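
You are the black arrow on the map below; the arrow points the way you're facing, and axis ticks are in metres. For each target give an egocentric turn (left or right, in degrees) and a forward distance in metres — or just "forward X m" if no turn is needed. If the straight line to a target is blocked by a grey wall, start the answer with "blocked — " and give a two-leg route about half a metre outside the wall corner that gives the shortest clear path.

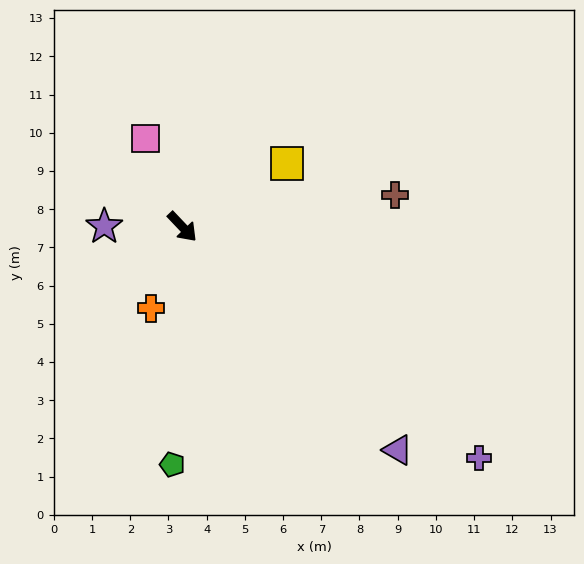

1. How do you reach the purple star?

turn right 134°, forward 2.0 m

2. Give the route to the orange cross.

turn right 65°, forward 2.3 m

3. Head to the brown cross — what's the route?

turn left 55°, forward 5.6 m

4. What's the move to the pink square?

turn left 159°, forward 2.5 m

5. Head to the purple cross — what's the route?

turn left 9°, forward 9.8 m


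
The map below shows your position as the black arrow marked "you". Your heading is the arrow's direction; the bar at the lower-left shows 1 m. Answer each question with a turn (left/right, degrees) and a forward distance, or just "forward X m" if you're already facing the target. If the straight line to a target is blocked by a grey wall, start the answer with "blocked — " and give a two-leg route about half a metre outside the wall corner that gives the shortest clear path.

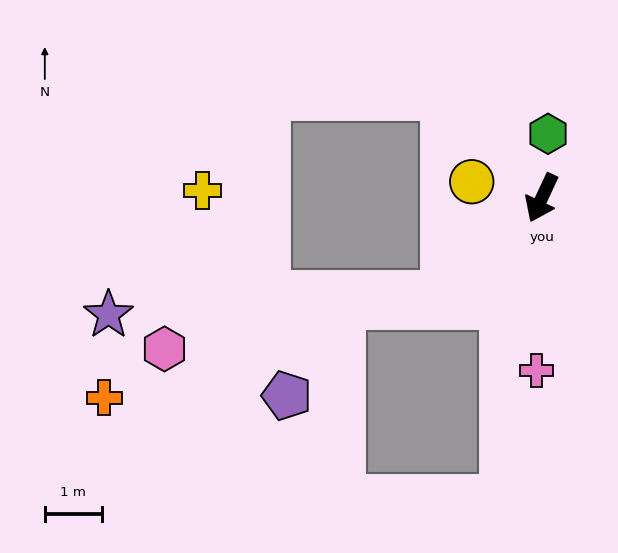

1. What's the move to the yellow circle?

turn right 78°, forward 1.3 m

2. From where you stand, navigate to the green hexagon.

turn right 160°, forward 1.1 m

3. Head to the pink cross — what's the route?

turn left 23°, forward 3.0 m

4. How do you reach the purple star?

blocked — turn right 20°, forward 2.4 m, then turn right 42°, forward 5.9 m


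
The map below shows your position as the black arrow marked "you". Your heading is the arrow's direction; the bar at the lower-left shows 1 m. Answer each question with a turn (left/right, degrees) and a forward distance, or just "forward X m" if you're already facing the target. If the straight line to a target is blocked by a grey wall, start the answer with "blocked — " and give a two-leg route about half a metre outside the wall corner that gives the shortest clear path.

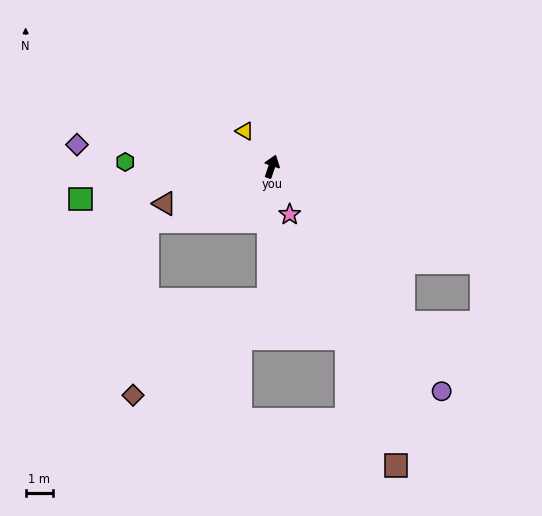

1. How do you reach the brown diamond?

blocked — turn right 162°, forward 4.9 m, then turn right 54°, forward 6.1 m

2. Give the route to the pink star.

turn right 141°, forward 1.9 m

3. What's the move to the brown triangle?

turn left 128°, forward 4.1 m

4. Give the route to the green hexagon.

turn left 107°, forward 5.3 m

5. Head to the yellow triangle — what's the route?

turn left 56°, forward 1.6 m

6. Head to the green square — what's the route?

turn left 119°, forward 7.1 m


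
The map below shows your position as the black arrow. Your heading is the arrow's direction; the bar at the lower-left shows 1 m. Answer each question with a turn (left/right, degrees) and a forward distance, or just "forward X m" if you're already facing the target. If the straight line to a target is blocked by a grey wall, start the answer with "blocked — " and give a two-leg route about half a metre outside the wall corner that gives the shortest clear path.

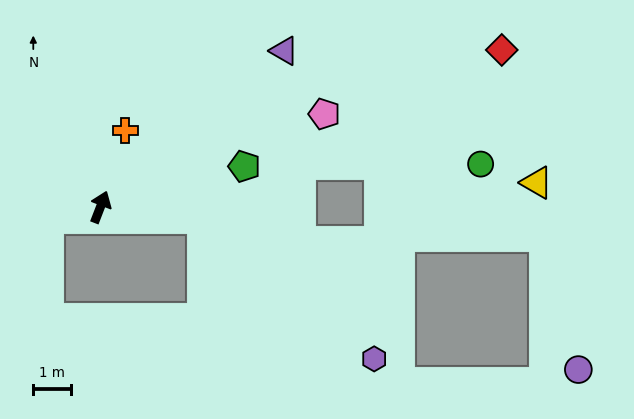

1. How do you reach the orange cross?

turn left 3°, forward 2.1 m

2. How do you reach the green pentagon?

turn right 53°, forward 4.0 m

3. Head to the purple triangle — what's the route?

turn right 28°, forward 6.4 m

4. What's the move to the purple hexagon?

blocked — turn right 75°, forward 2.7 m, then turn right 33°, forward 5.9 m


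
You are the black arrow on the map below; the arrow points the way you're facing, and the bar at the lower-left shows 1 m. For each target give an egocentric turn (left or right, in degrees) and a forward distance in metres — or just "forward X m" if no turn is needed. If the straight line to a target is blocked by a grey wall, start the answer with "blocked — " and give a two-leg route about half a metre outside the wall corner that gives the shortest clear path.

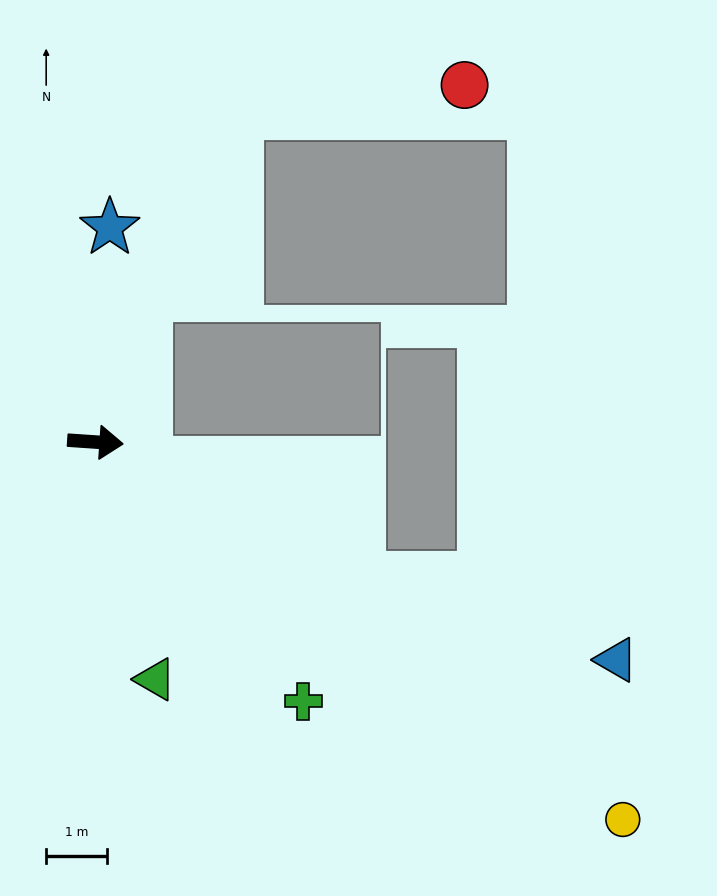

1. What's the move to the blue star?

turn left 90°, forward 3.5 m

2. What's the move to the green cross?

turn right 47°, forward 5.5 m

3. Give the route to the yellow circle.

turn right 32°, forward 10.7 m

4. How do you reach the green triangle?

turn right 72°, forward 4.0 m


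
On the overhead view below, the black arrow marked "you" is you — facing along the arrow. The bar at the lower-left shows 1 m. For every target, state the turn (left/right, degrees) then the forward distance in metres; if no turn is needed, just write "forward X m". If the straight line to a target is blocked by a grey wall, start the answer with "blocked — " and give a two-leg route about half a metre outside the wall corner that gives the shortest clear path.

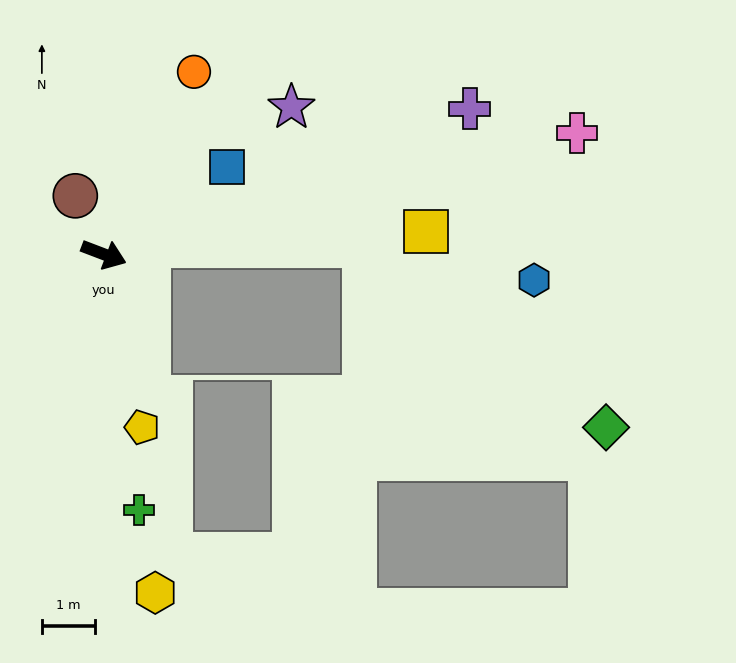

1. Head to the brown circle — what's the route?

turn left 137°, forward 1.2 m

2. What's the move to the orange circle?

turn left 85°, forward 3.9 m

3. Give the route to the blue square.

turn left 56°, forward 2.9 m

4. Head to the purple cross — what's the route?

turn left 43°, forward 7.5 m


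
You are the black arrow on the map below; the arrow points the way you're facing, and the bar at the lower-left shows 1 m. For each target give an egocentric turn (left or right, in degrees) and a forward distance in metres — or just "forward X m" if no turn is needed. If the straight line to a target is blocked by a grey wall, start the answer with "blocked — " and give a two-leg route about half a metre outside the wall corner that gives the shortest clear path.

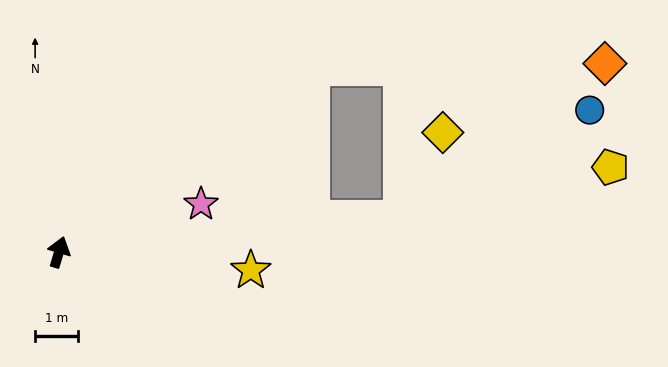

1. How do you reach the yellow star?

turn right 79°, forward 4.5 m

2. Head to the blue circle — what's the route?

blocked — turn right 68°, forward 8.1 m, then turn left 24°, forward 5.1 m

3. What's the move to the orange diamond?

blocked — turn right 68°, forward 8.1 m, then turn left 32°, forward 6.0 m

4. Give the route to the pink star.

turn right 55°, forward 3.5 m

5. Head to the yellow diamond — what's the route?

blocked — turn right 68°, forward 8.1 m, then turn left 59°, forward 2.2 m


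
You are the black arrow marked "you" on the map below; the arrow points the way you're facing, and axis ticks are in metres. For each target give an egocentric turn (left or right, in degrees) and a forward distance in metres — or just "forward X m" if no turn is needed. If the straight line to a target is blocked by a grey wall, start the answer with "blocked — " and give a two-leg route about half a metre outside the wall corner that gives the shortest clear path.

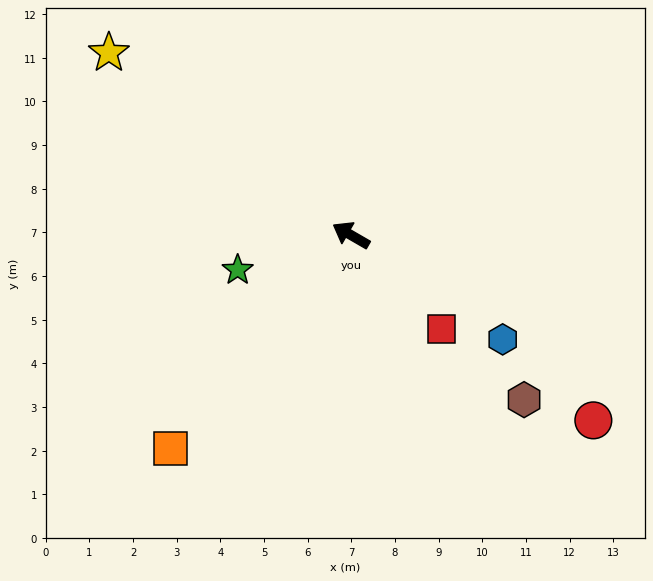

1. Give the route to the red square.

turn left 164°, forward 3.0 m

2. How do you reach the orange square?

turn left 80°, forward 6.4 m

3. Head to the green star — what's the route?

turn left 47°, forward 2.7 m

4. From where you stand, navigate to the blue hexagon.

turn left 176°, forward 4.2 m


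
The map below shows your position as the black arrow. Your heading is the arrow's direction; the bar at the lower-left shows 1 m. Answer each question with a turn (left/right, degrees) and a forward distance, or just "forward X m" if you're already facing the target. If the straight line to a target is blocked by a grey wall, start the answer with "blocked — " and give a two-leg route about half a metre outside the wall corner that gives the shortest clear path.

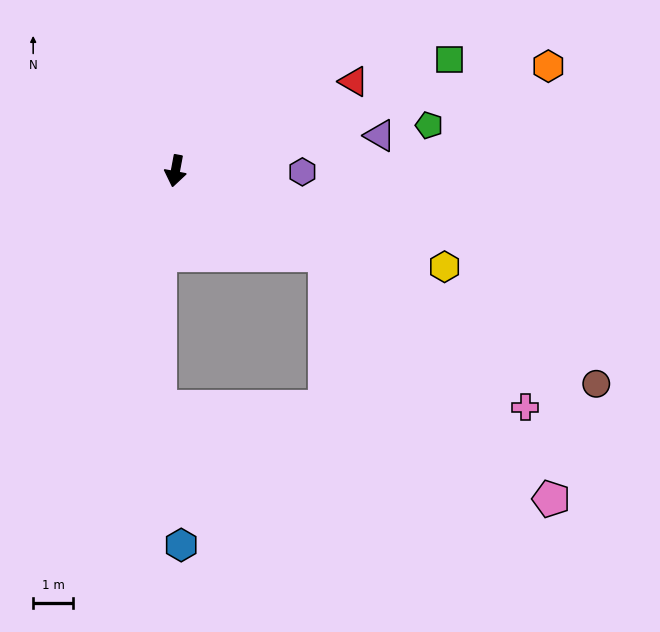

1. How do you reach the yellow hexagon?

turn left 81°, forward 7.2 m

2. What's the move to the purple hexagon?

turn left 100°, forward 3.2 m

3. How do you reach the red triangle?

turn left 127°, forward 5.0 m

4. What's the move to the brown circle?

turn left 74°, forward 11.9 m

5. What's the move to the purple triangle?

turn left 110°, forward 5.2 m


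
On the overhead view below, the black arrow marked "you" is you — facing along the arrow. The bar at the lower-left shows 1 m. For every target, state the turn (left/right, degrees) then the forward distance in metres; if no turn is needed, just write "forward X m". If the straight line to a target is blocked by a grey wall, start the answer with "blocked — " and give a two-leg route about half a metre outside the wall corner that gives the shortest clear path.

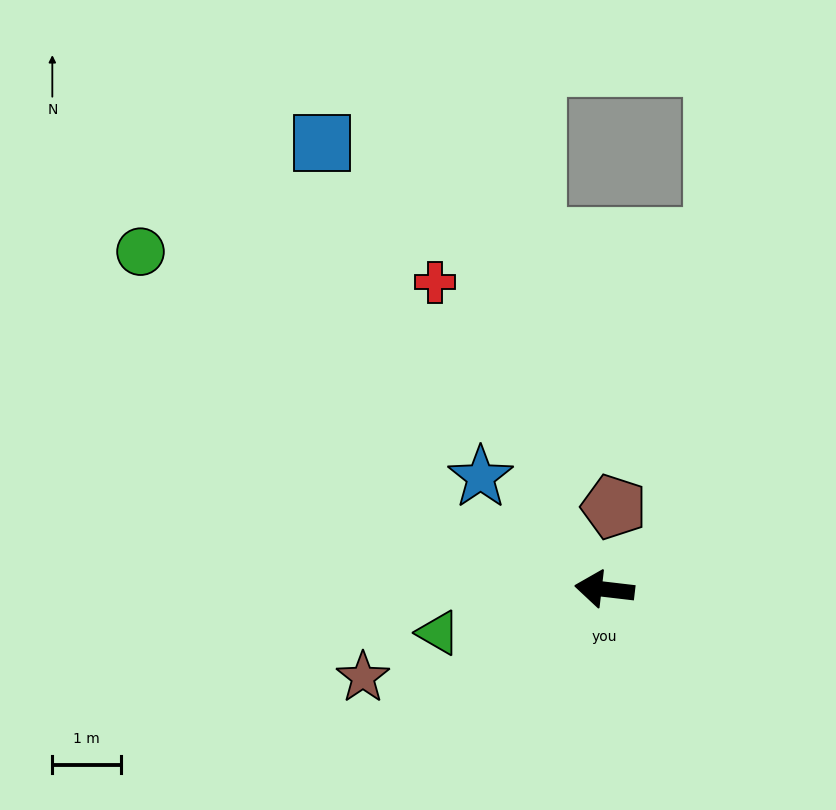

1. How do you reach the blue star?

turn right 35°, forward 2.4 m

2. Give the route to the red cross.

turn right 54°, forward 5.1 m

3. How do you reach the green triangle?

turn left 21°, forward 2.5 m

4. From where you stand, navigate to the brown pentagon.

turn right 90°, forward 1.2 m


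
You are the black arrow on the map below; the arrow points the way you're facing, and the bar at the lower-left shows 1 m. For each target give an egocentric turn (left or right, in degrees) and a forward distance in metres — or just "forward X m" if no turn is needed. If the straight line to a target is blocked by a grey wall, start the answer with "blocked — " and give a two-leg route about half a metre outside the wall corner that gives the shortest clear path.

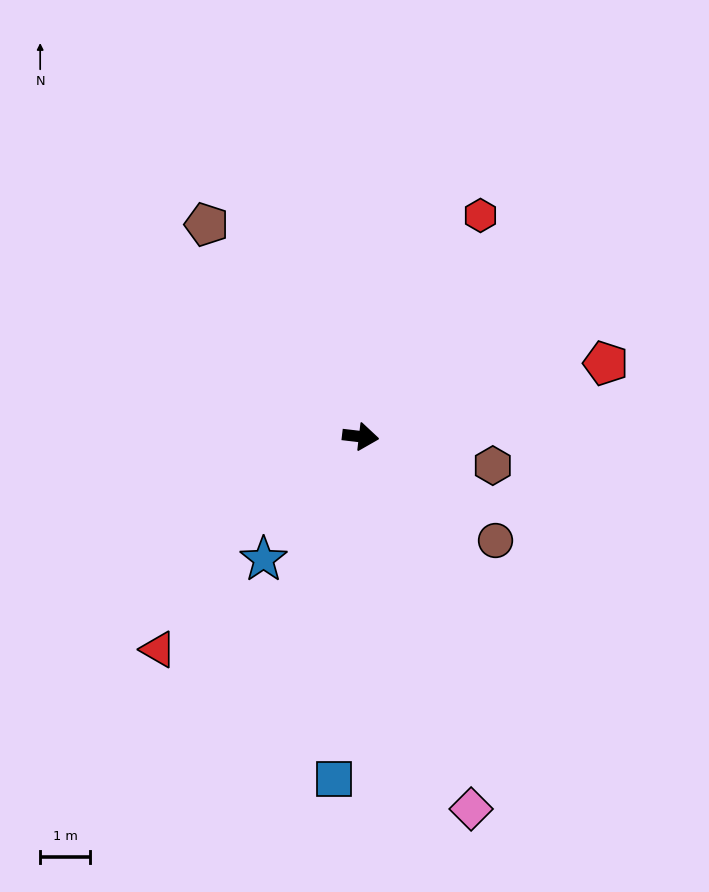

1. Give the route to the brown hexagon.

turn right 6°, forward 2.7 m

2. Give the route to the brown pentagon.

turn left 133°, forward 5.3 m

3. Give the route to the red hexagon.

turn left 68°, forward 5.0 m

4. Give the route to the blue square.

turn right 88°, forward 6.9 m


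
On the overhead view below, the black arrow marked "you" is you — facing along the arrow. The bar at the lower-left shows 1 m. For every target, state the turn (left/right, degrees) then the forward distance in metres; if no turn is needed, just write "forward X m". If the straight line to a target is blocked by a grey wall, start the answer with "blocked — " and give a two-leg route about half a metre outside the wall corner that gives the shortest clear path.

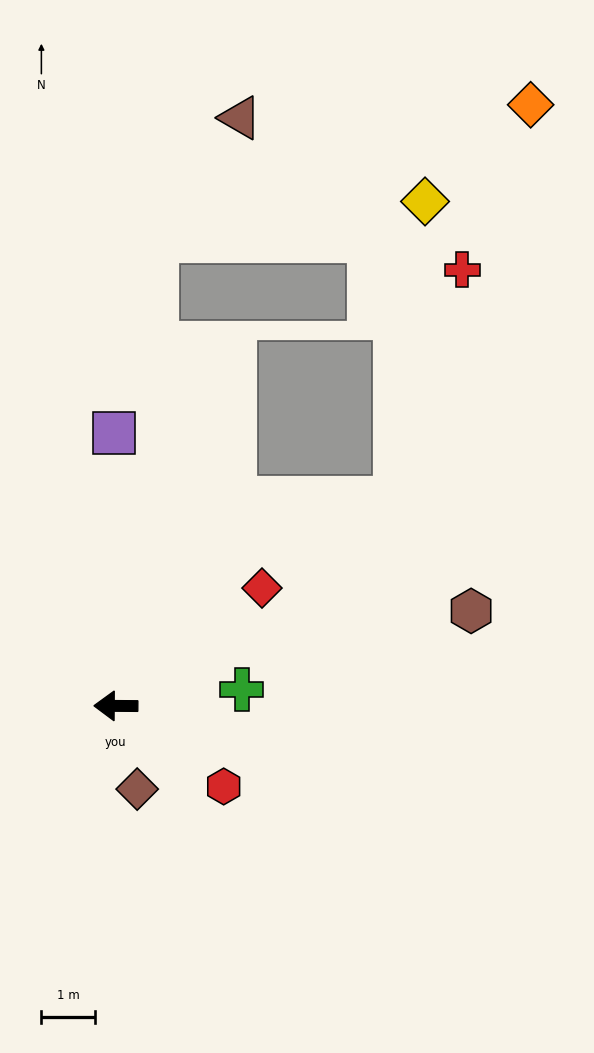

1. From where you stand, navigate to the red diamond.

turn right 141°, forward 3.5 m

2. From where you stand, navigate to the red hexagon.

turn left 144°, forward 2.5 m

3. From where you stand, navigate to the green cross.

turn right 172°, forward 2.4 m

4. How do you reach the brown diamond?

turn left 105°, forward 1.6 m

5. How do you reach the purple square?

turn right 89°, forward 5.1 m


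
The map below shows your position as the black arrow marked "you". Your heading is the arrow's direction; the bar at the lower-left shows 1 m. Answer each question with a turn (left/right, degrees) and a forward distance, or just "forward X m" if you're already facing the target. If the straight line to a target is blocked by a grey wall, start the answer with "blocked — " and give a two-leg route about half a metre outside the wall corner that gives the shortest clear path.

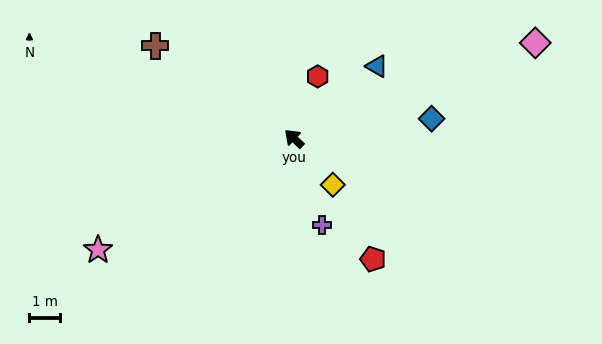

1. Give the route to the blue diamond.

turn right 128°, forward 4.5 m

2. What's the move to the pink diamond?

turn right 115°, forward 8.4 m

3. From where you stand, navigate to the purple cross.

turn left 151°, forward 2.9 m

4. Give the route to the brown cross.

turn left 10°, forward 5.4 m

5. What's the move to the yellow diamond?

turn left 173°, forward 2.0 m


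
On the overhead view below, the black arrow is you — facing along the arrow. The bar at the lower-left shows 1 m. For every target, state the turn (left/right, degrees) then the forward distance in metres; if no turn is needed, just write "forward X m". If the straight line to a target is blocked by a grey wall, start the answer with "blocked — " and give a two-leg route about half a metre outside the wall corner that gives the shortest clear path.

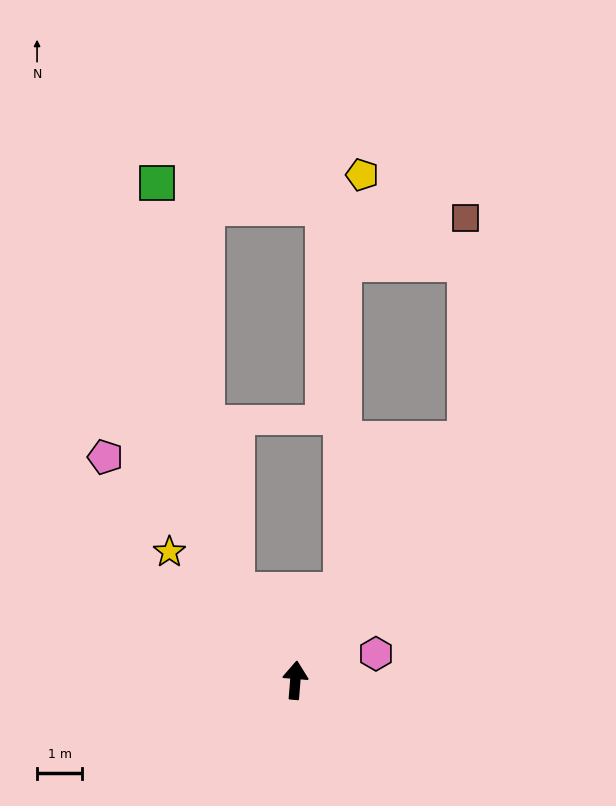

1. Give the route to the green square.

blocked — turn left 39°, forward 2.4 m, then turn right 24°, forward 9.2 m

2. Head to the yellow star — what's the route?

turn left 49°, forward 4.0 m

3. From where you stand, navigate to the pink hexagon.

turn right 67°, forward 1.9 m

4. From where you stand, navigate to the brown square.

blocked — turn right 31°, forward 6.5 m, then turn left 36°, forward 4.9 m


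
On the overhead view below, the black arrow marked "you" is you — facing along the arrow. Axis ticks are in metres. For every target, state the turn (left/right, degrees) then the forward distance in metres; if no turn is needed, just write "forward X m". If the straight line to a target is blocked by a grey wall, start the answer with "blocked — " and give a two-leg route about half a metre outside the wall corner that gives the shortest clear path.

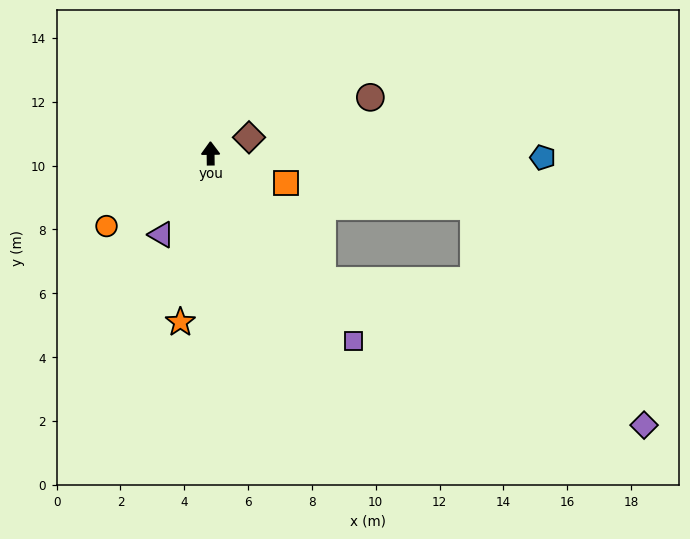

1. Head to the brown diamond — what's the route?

turn right 68°, forward 1.3 m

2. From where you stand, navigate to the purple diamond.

blocked — turn right 139°, forward 5.3 m, then turn left 24°, forward 11.0 m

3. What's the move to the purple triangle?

turn left 148°, forward 3.0 m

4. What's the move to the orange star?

turn left 169°, forward 5.4 m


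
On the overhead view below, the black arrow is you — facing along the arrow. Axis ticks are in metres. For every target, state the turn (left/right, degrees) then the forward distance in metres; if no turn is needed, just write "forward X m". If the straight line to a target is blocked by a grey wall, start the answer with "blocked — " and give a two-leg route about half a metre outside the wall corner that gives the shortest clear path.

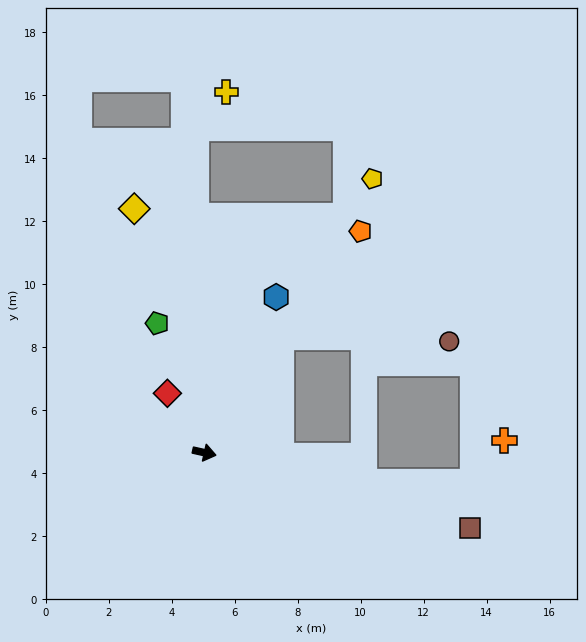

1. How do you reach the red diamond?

turn left 135°, forward 2.2 m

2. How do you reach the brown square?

turn right 3°, forward 8.8 m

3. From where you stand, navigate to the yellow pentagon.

turn left 71°, forward 10.2 m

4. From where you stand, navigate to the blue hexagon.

turn left 78°, forward 5.4 m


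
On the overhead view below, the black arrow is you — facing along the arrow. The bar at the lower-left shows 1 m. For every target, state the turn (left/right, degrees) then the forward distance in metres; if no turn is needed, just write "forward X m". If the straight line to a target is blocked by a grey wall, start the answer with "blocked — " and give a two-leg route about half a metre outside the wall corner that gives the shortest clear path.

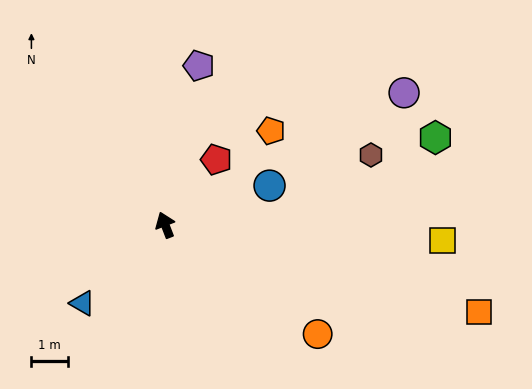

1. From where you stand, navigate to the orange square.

turn right 127°, forward 8.9 m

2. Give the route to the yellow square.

turn right 114°, forward 7.6 m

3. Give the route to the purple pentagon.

turn right 33°, forward 4.4 m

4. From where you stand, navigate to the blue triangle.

turn left 112°, forward 3.1 m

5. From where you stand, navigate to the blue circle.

turn right 90°, forward 3.0 m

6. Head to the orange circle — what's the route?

turn right 147°, forward 5.1 m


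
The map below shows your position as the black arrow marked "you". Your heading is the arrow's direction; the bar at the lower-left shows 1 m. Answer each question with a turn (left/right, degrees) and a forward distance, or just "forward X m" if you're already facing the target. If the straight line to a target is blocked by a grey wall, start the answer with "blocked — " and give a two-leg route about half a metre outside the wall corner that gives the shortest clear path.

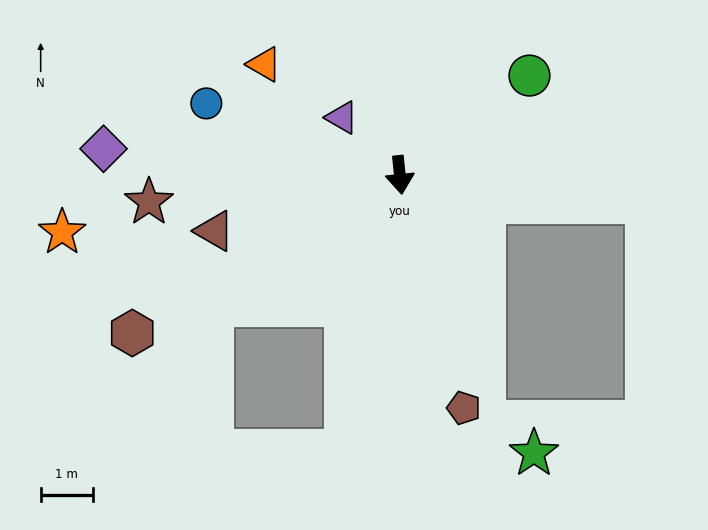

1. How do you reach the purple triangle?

turn right 141°, forward 1.6 m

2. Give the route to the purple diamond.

turn right 101°, forward 5.7 m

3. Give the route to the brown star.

turn right 90°, forward 4.9 m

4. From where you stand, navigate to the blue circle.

turn right 116°, forward 4.0 m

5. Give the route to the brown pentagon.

turn left 9°, forward 4.6 m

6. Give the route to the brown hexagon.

turn right 65°, forward 6.0 m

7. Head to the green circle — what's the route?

turn left 122°, forward 3.1 m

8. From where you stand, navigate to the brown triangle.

turn right 79°, forward 3.7 m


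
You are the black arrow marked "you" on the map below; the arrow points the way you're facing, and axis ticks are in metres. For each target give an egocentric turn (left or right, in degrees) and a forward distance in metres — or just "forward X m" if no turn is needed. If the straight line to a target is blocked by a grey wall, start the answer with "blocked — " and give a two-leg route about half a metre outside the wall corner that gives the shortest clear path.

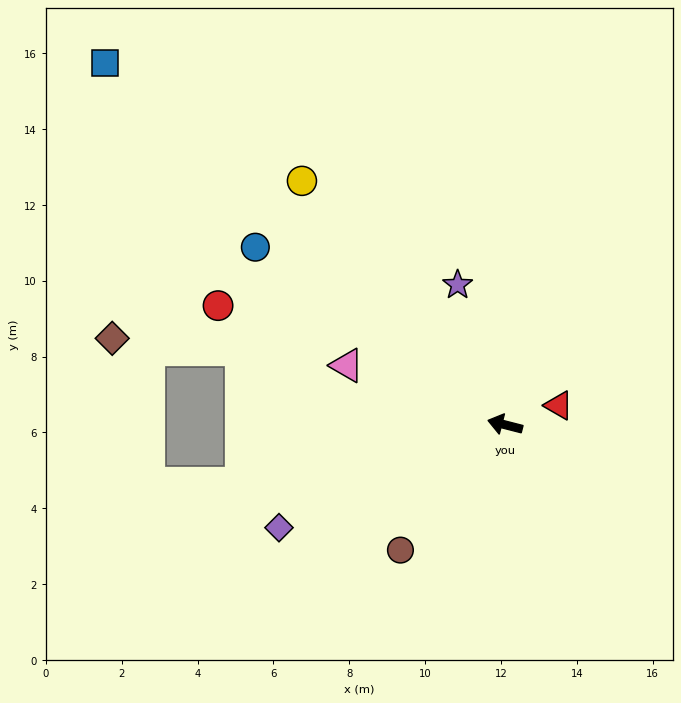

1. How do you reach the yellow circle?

turn right 36°, forward 8.4 m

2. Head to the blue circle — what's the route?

turn right 21°, forward 8.1 m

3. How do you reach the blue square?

turn right 28°, forward 14.2 m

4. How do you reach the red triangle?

turn right 146°, forward 1.5 m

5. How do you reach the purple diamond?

turn left 39°, forward 6.6 m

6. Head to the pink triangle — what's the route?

turn right 6°, forward 4.5 m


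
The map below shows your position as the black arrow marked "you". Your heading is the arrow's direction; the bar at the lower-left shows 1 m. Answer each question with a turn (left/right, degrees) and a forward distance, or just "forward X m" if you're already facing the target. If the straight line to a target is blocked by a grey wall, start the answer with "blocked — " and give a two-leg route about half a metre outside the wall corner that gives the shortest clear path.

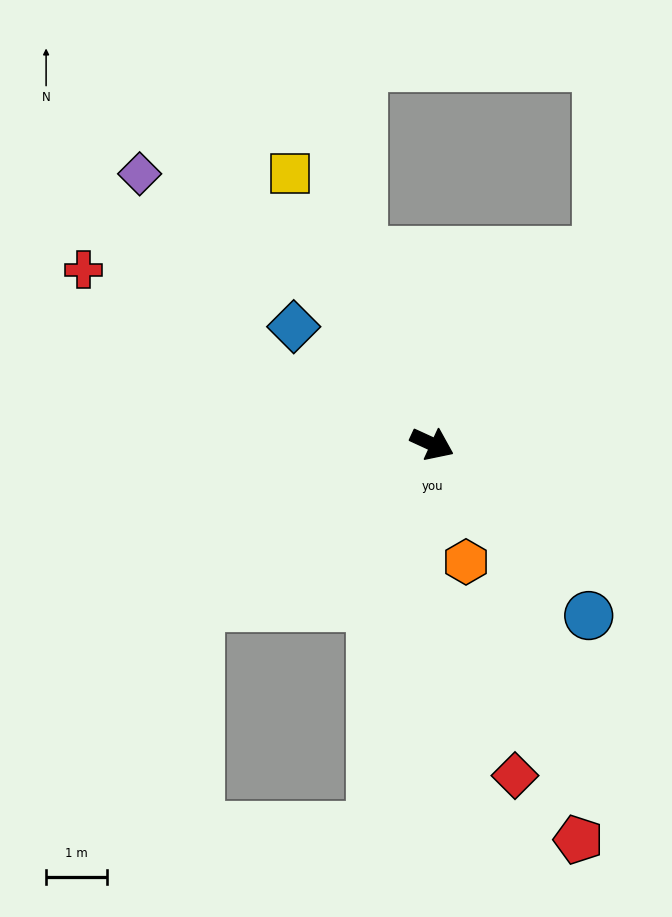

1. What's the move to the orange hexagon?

turn right 49°, forward 2.0 m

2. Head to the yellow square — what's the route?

turn left 142°, forward 5.0 m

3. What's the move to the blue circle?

turn right 23°, forward 3.8 m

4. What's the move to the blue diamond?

turn left 164°, forward 3.0 m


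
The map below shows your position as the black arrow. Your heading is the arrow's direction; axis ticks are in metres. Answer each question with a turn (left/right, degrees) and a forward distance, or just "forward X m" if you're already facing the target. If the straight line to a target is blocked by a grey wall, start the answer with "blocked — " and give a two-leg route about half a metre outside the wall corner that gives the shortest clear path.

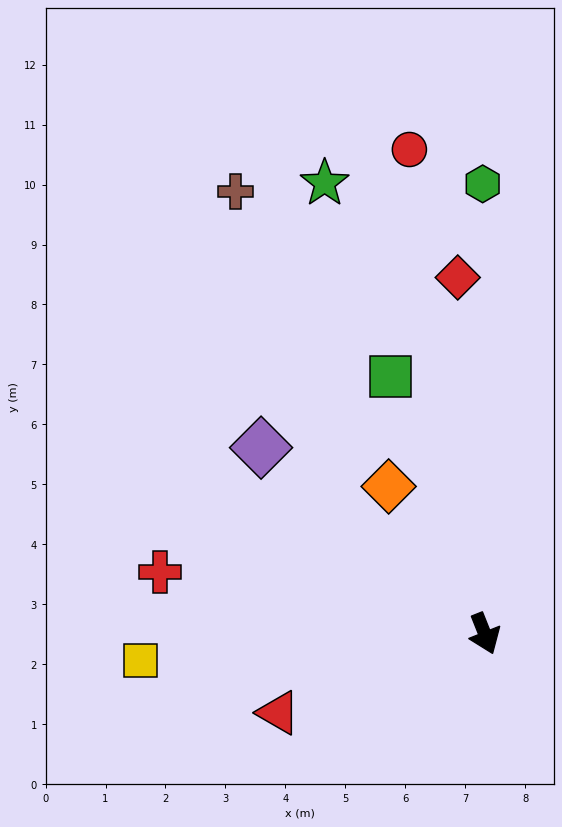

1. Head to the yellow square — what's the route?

turn right 107°, forward 5.8 m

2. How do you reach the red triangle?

turn right 91°, forward 3.7 m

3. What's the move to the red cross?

turn right 123°, forward 5.5 m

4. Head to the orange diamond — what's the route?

turn right 169°, forward 2.9 m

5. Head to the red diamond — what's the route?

turn left 163°, forward 6.0 m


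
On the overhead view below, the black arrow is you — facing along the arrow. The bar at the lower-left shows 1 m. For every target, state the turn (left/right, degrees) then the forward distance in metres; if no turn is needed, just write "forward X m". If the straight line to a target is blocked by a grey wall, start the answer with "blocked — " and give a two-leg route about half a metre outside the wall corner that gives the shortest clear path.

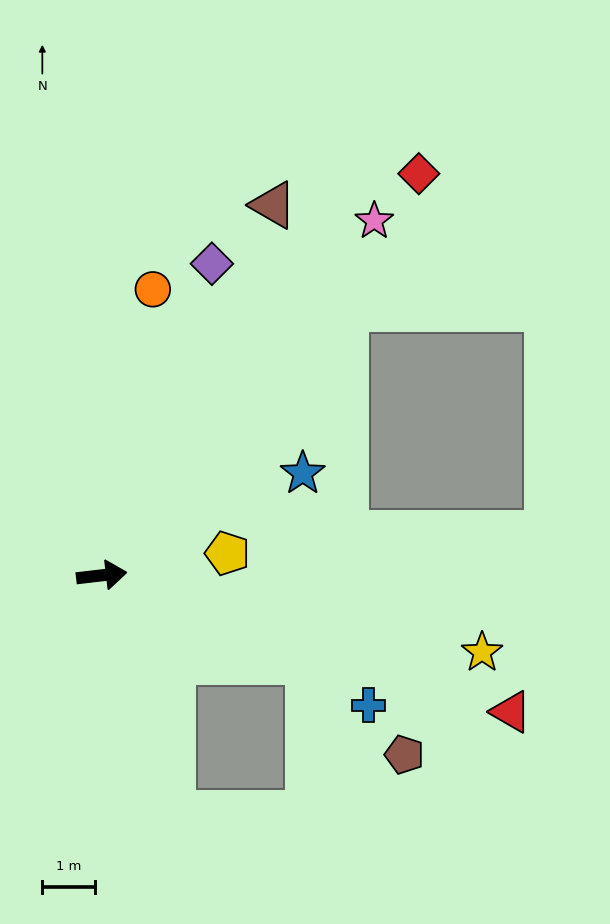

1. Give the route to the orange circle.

turn left 73°, forward 5.5 m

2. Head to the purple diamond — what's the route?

turn left 64°, forward 6.2 m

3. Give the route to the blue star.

turn left 20°, forward 4.2 m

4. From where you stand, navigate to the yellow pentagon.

turn left 3°, forward 2.4 m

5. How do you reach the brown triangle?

turn left 58°, forward 7.7 m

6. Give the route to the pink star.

turn left 46°, forward 8.4 m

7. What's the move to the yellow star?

turn right 18°, forward 7.3 m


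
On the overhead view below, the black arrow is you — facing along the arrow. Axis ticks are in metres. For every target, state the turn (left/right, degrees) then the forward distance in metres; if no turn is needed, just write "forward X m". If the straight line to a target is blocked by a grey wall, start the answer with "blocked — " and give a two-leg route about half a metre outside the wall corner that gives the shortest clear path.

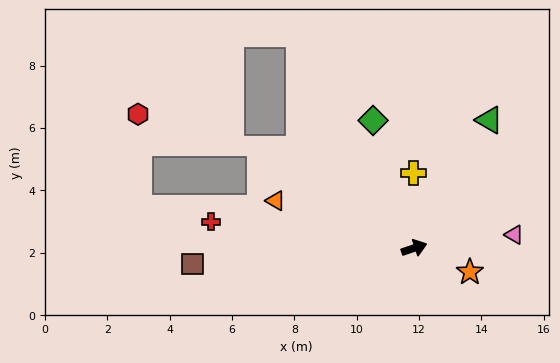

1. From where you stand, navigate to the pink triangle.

turn right 11°, forward 3.2 m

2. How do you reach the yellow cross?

turn left 72°, forward 2.4 m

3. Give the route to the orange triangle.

turn left 143°, forward 4.7 m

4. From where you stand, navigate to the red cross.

turn left 154°, forward 6.6 m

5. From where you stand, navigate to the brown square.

turn left 166°, forward 7.1 m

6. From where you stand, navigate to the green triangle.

turn left 41°, forward 4.8 m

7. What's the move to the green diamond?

turn left 89°, forward 4.3 m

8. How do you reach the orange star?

turn right 42°, forward 1.9 m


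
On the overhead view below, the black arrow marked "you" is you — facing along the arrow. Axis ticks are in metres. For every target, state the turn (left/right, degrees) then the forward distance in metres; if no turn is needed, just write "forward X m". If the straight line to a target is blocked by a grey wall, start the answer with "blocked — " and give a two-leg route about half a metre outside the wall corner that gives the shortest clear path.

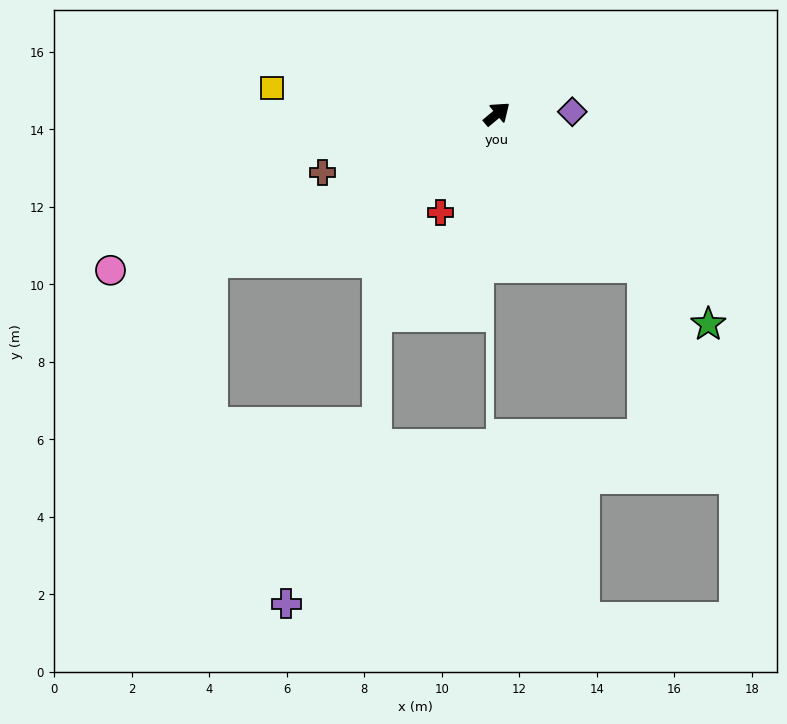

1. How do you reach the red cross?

turn right 160°, forward 2.9 m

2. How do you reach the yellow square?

turn left 133°, forward 5.8 m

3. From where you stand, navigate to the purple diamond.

turn right 38°, forward 1.9 m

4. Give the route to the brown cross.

turn left 159°, forward 4.7 m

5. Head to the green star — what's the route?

turn right 85°, forward 7.7 m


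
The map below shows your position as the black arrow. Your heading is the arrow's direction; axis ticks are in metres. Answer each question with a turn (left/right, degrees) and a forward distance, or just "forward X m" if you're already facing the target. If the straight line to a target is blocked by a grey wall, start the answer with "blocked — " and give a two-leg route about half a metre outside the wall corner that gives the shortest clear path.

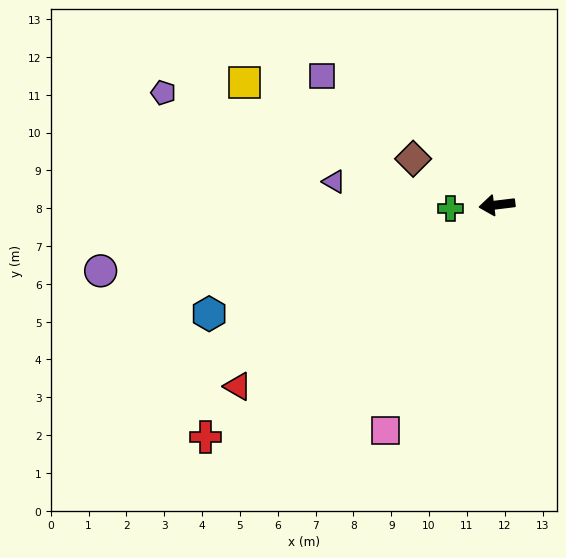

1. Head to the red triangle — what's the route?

turn left 28°, forward 8.4 m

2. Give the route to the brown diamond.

turn right 36°, forward 2.5 m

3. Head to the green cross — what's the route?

turn right 2°, forward 1.2 m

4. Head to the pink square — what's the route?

turn left 57°, forward 6.7 m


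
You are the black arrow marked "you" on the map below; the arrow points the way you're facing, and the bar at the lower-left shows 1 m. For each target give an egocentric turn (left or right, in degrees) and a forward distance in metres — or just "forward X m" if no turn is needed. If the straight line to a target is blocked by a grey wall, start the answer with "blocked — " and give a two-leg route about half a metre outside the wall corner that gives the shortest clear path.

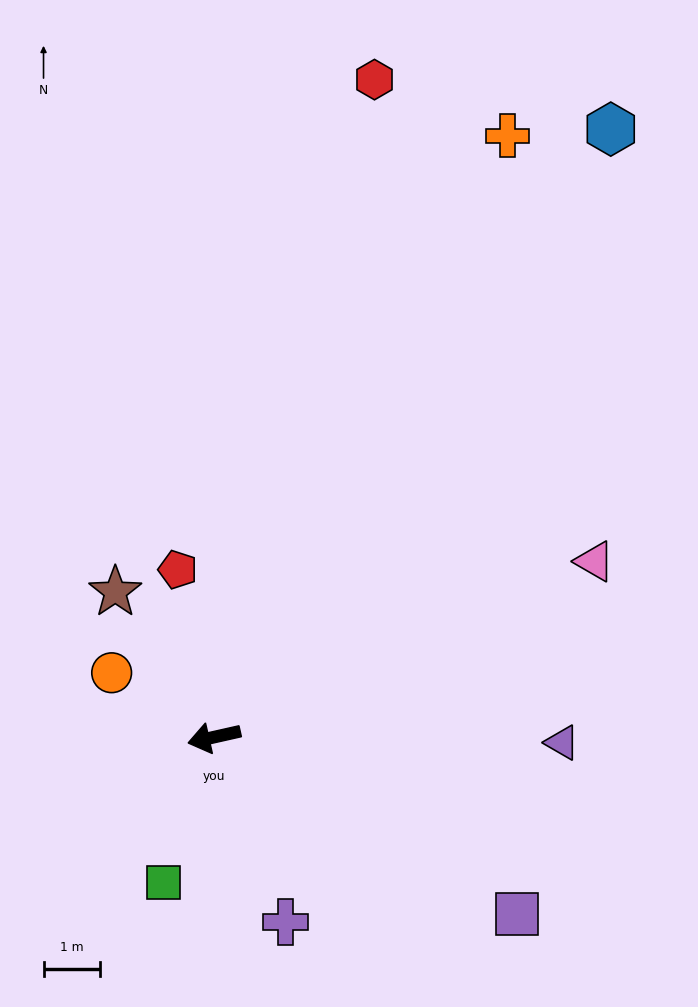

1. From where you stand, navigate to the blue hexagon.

turn right 136°, forward 12.9 m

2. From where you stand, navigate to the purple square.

turn left 137°, forward 6.2 m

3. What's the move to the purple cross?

turn left 98°, forward 3.5 m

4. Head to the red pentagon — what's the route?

turn right 90°, forward 3.0 m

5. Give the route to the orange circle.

turn right 45°, forward 2.2 m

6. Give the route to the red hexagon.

turn right 116°, forward 12.0 m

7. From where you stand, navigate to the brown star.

turn right 68°, forward 3.1 m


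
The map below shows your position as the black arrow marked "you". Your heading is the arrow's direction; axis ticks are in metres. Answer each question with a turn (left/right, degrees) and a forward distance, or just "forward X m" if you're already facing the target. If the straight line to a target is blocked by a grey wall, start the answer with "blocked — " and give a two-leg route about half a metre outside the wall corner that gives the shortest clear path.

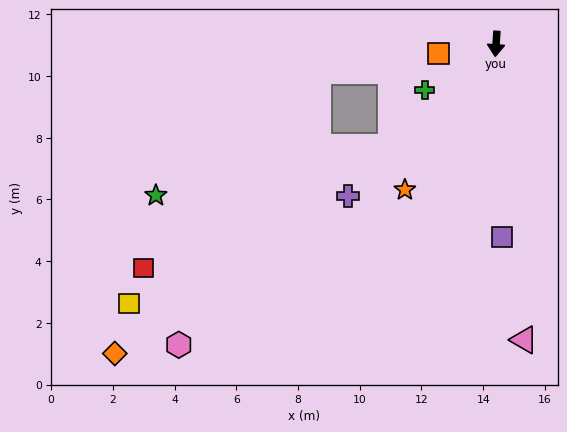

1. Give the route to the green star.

blocked — turn right 42°, forward 4.8 m, then turn right 33°, forward 7.8 m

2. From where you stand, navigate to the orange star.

turn right 28°, forward 5.6 m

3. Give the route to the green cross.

turn right 53°, forward 2.8 m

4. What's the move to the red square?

blocked — turn right 42°, forward 4.8 m, then turn right 18°, forward 8.9 m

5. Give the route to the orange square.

turn right 76°, forward 1.9 m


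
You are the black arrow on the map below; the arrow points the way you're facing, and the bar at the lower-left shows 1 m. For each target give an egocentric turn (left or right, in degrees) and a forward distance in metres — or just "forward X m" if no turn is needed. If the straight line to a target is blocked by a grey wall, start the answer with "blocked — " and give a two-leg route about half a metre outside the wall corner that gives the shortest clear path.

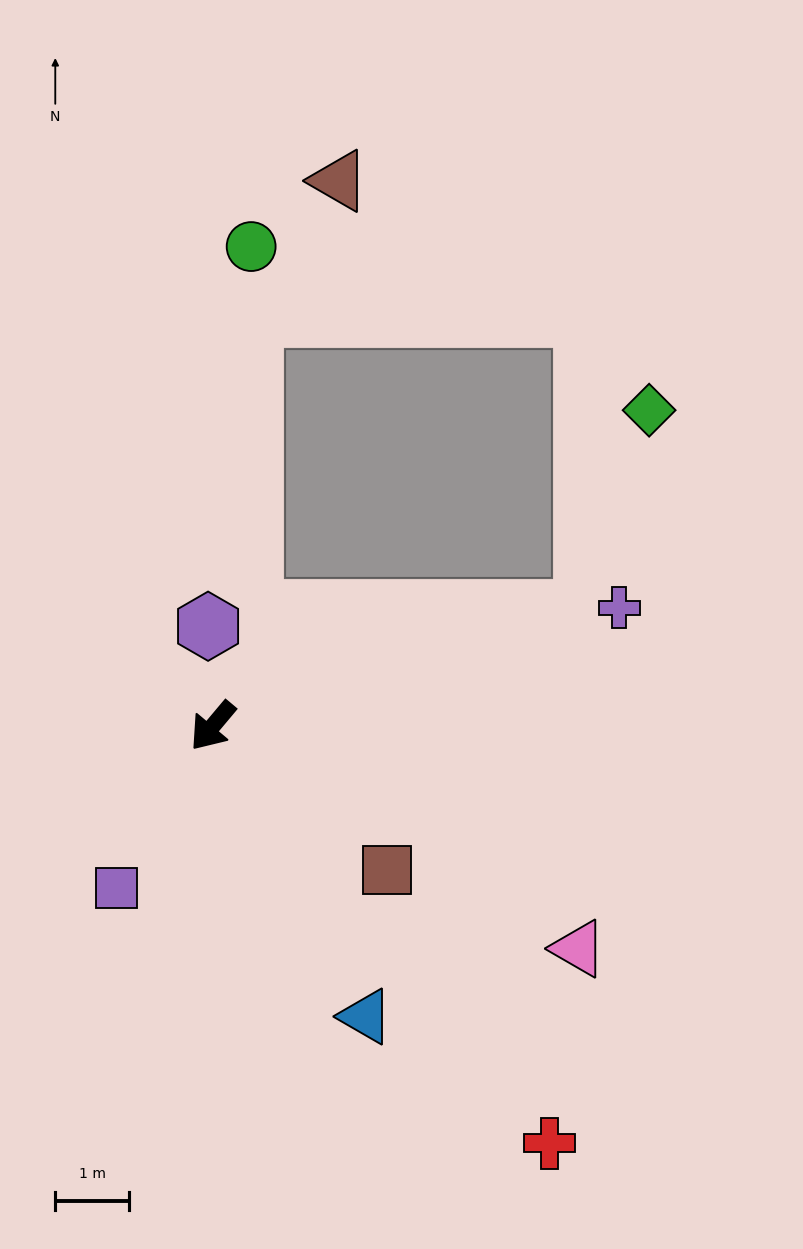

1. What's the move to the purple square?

turn left 9°, forward 2.6 m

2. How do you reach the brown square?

turn left 91°, forward 3.1 m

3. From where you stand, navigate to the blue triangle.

turn left 68°, forward 4.5 m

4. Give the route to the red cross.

turn left 79°, forward 7.3 m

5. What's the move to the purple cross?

turn left 146°, forward 5.8 m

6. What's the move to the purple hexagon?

turn right 137°, forward 1.4 m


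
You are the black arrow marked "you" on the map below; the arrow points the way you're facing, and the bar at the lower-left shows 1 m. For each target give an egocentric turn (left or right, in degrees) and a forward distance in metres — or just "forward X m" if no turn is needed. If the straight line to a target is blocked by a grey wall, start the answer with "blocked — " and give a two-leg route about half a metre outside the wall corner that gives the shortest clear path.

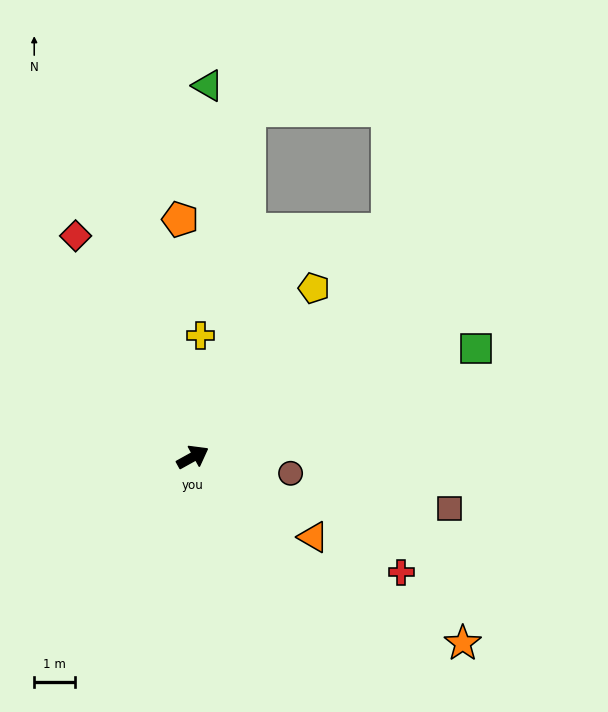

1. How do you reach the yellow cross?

turn left 57°, forward 3.0 m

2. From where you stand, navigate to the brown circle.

turn right 39°, forward 2.4 m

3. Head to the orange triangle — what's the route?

turn right 63°, forward 3.5 m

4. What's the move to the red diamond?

turn left 89°, forward 6.1 m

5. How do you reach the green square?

turn right 8°, forward 7.4 m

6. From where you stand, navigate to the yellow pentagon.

turn left 25°, forward 5.0 m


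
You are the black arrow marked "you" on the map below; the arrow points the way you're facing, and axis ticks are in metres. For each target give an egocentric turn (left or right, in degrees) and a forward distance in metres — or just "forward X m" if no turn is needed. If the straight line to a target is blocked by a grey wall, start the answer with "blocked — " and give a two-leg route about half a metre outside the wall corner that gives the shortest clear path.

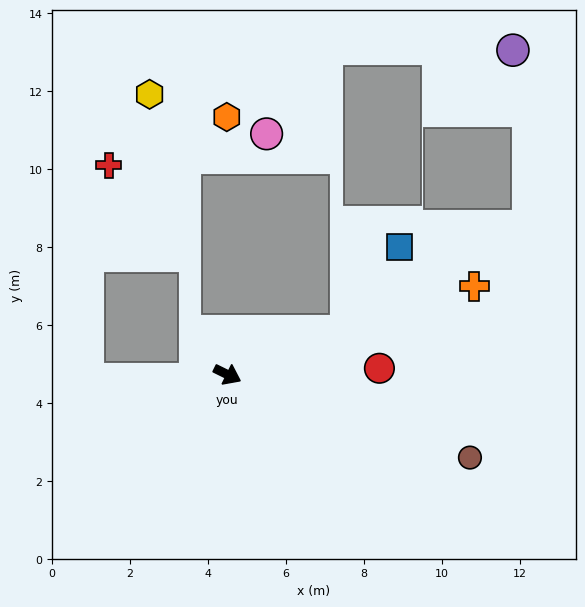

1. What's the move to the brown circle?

turn left 7°, forward 6.6 m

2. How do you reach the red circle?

turn left 29°, forward 3.9 m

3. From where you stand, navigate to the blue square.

blocked — turn left 46°, forward 3.3 m, then turn left 38°, forward 2.6 m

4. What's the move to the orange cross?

turn left 46°, forward 6.7 m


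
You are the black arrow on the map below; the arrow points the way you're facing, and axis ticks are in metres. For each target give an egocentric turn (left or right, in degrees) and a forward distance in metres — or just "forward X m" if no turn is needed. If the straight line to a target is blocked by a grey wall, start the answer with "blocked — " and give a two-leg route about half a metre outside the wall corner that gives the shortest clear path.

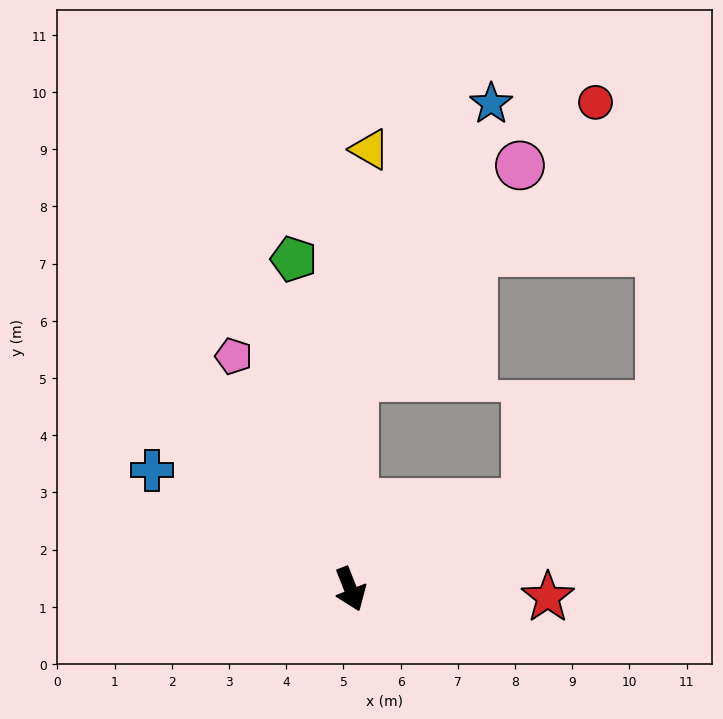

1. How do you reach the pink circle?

blocked — turn left 157°, forward 3.7 m, then turn right 36°, forward 4.7 m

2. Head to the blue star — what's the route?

blocked — turn left 157°, forward 3.7 m, then turn right 25°, forward 5.4 m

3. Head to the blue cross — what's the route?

turn right 142°, forward 4.0 m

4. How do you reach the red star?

turn left 66°, forward 3.5 m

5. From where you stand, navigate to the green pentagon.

turn left 168°, forward 5.9 m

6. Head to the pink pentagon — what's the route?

turn right 175°, forward 4.6 m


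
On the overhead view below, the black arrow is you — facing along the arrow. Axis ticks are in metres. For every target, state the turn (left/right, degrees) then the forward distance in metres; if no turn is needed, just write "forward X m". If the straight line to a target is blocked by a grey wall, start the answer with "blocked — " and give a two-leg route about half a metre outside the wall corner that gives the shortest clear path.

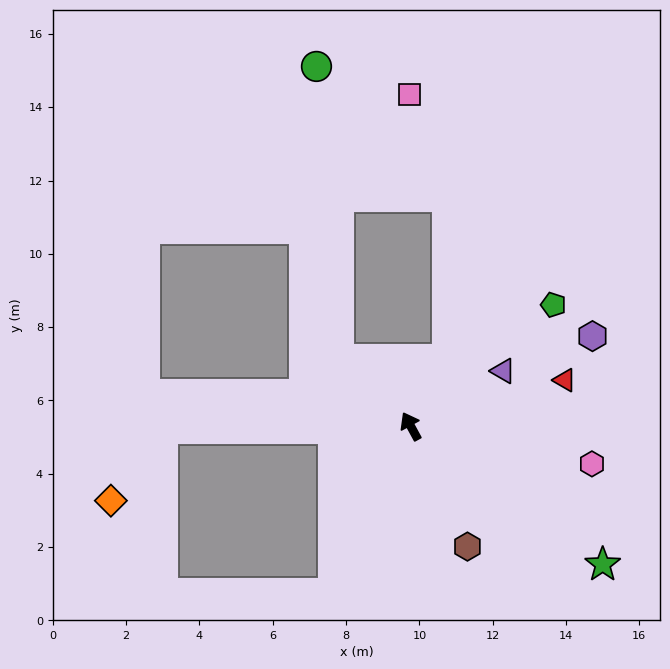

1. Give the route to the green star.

turn right 154°, forward 6.5 m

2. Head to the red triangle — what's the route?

turn right 102°, forward 4.4 m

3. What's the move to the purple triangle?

turn right 88°, forward 2.9 m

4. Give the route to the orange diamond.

blocked — turn left 62°, forward 6.8 m, then turn left 54°, forward 2.4 m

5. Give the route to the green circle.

blocked — turn left 19°, forward 2.7 m, then turn right 43°, forward 8.0 m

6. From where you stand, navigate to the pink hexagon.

turn right 130°, forward 5.0 m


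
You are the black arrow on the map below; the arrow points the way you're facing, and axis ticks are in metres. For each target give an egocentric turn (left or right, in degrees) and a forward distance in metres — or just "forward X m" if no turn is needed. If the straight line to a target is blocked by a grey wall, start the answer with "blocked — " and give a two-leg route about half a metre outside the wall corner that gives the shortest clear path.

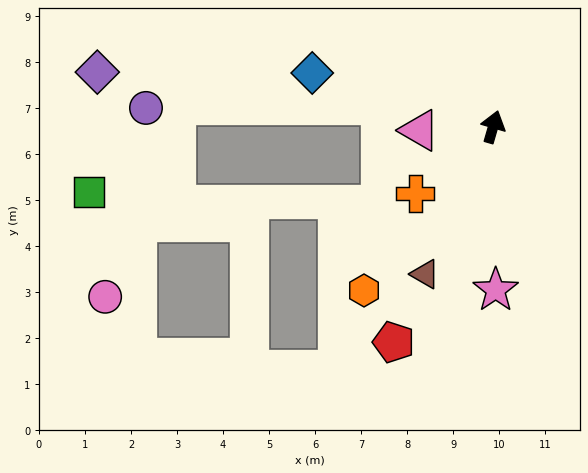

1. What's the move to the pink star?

turn right 163°, forward 3.5 m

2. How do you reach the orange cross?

turn left 147°, forward 2.2 m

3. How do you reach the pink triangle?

turn left 109°, forward 1.6 m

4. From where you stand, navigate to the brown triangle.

turn left 171°, forward 3.5 m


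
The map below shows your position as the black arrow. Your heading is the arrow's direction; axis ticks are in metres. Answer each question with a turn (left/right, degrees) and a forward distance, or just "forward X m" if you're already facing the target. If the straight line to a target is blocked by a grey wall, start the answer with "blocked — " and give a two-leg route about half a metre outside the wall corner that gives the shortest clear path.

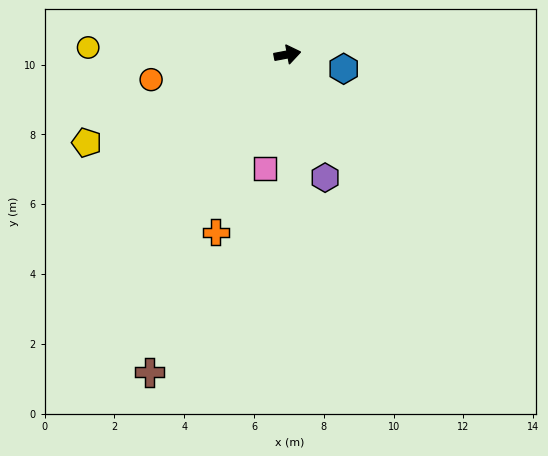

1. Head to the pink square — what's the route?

turn right 112°, forward 3.3 m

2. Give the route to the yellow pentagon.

turn right 167°, forward 6.3 m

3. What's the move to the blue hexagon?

turn right 25°, forward 1.7 m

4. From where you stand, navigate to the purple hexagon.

turn right 84°, forward 3.7 m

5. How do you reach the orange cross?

turn right 123°, forward 5.5 m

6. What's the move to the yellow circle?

turn left 167°, forward 5.7 m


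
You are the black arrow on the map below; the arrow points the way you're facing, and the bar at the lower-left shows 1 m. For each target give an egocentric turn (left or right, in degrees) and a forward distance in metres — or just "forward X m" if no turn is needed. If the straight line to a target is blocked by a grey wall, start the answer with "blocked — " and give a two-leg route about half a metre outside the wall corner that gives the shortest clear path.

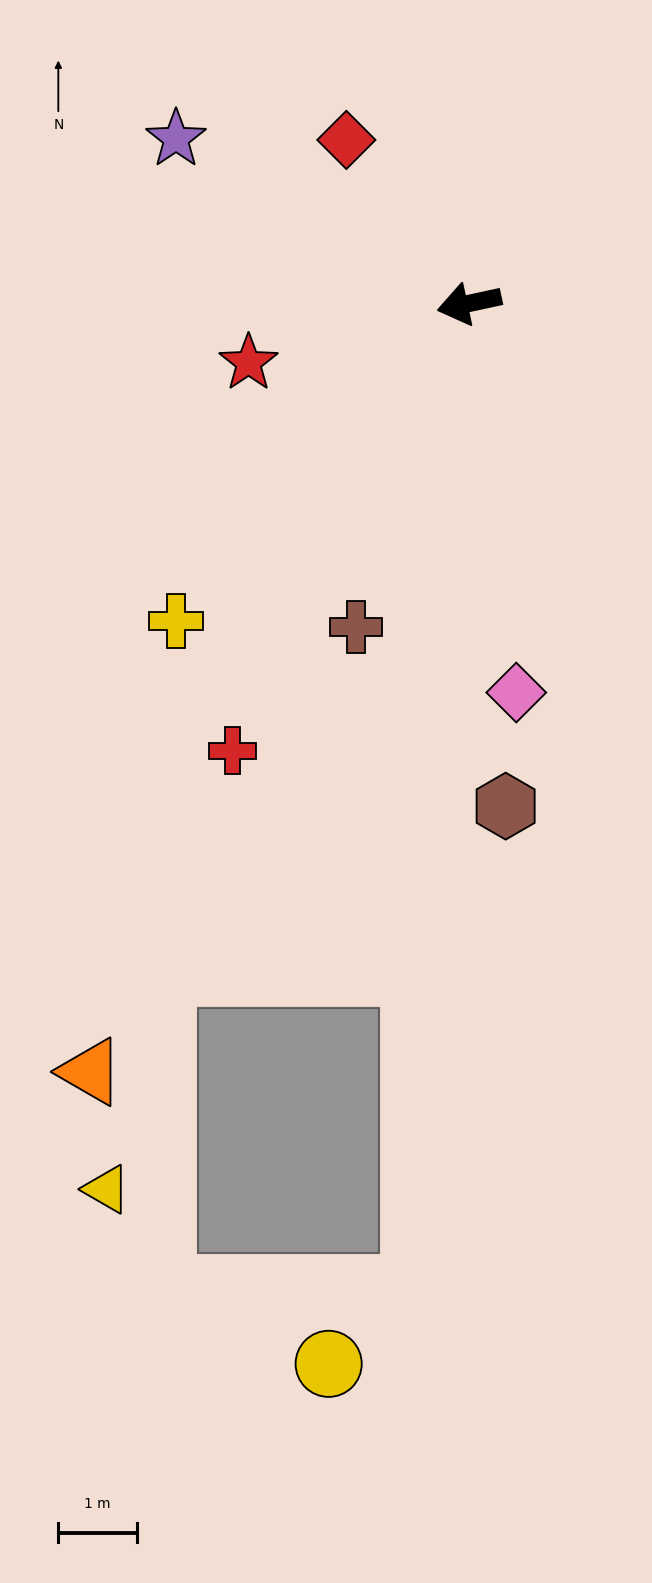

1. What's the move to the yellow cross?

turn left 35°, forward 5.5 m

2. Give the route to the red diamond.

turn right 65°, forward 2.6 m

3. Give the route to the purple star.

turn right 41°, forward 4.3 m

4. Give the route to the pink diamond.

turn left 85°, forward 5.0 m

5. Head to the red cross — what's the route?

turn left 50°, forward 6.4 m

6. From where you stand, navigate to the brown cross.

turn left 59°, forward 4.4 m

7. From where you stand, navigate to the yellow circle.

blocked — turn left 75°, forward 12.5 m, then turn right 46°, forward 1.4 m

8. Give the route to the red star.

turn left 3°, forward 2.9 m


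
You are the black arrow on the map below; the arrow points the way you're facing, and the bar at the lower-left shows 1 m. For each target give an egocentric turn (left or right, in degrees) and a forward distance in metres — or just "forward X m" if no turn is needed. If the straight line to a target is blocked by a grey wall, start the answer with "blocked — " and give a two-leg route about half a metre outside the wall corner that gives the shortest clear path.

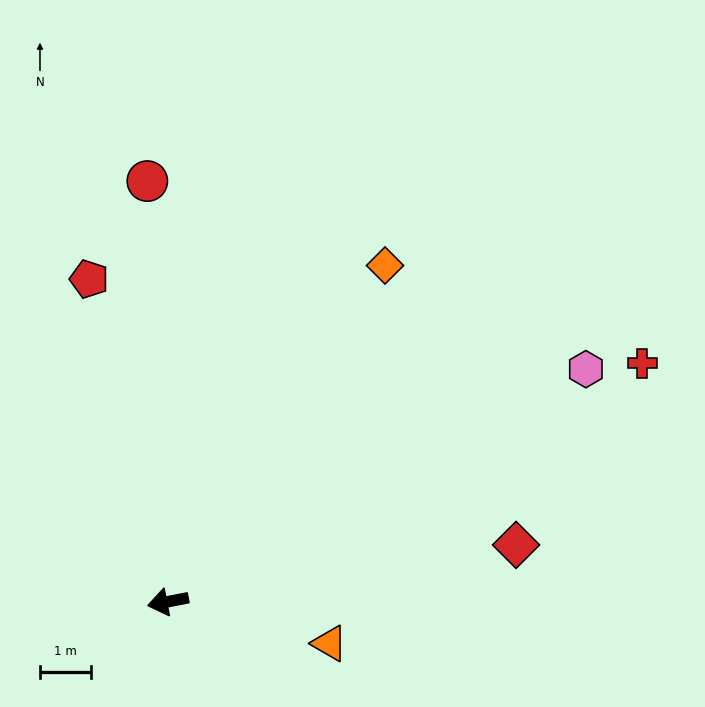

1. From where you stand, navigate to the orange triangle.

turn left 155°, forward 3.3 m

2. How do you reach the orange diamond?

turn right 134°, forward 7.9 m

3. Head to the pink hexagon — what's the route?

turn right 162°, forward 9.4 m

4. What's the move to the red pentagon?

turn right 87°, forward 6.5 m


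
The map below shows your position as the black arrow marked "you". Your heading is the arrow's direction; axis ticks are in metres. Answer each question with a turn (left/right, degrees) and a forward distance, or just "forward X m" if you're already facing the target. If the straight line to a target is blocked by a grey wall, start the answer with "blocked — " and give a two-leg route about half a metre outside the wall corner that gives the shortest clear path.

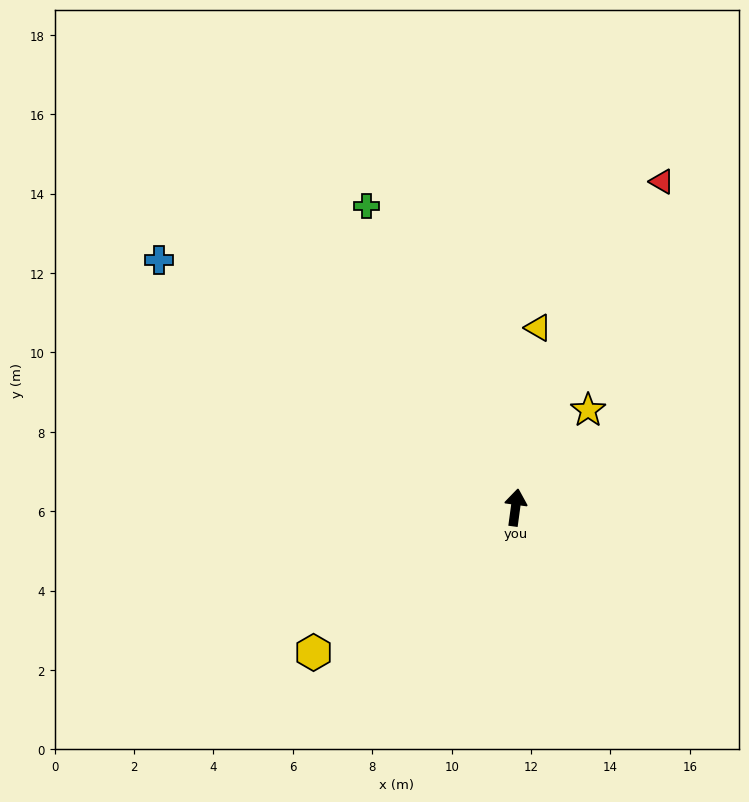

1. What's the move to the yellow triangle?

forward 4.6 m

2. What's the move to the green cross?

turn left 34°, forward 8.5 m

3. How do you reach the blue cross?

turn left 63°, forward 10.9 m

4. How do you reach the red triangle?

turn right 16°, forward 9.0 m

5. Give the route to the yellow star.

turn right 29°, forward 3.1 m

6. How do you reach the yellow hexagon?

turn left 133°, forward 6.3 m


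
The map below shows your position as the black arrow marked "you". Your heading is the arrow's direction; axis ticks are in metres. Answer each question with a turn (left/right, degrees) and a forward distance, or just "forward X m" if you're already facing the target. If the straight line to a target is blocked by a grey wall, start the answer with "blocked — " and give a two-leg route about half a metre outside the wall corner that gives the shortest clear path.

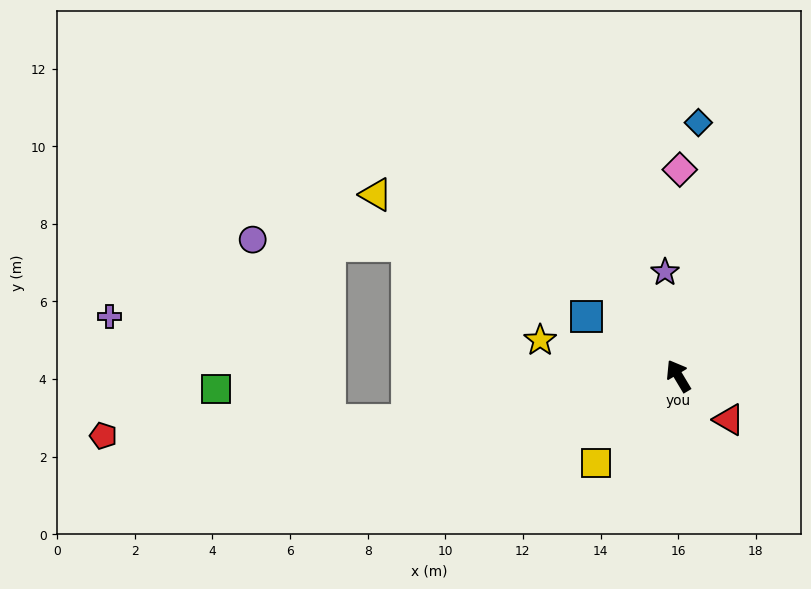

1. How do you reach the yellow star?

turn left 45°, forward 3.7 m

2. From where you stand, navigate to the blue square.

turn left 26°, forward 2.8 m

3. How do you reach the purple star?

turn right 24°, forward 2.7 m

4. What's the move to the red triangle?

turn right 162°, forward 1.7 m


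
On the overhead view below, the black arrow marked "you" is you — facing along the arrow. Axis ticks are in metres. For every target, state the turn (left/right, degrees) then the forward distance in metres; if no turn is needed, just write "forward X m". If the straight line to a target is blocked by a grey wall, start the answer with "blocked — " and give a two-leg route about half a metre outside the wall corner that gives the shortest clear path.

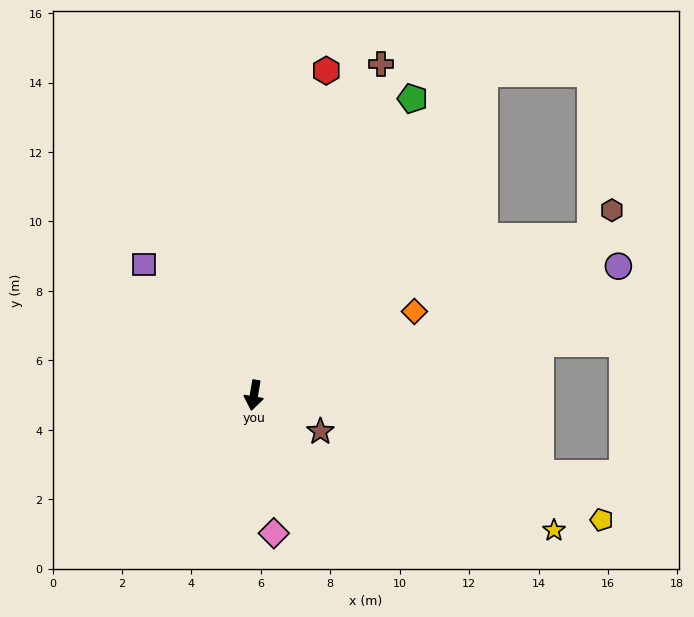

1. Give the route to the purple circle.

turn left 119°, forward 11.1 m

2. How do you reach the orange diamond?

turn left 127°, forward 5.2 m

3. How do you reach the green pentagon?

turn left 161°, forward 9.7 m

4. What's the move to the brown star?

turn left 71°, forward 2.2 m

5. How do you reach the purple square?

turn right 130°, forward 4.9 m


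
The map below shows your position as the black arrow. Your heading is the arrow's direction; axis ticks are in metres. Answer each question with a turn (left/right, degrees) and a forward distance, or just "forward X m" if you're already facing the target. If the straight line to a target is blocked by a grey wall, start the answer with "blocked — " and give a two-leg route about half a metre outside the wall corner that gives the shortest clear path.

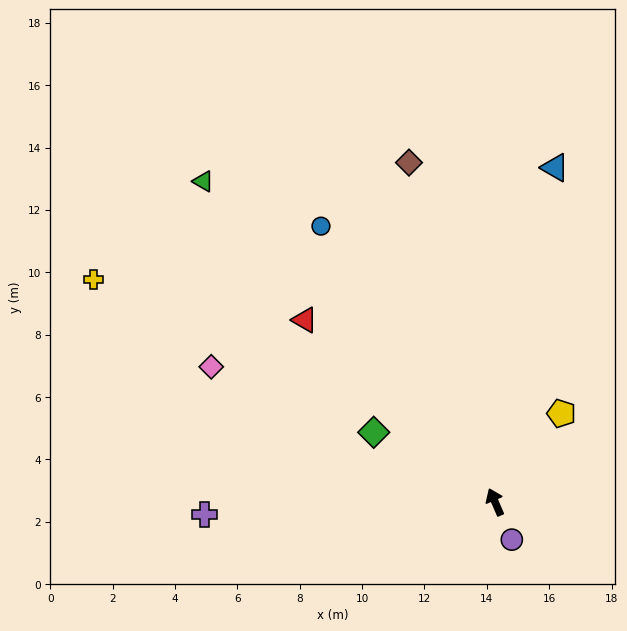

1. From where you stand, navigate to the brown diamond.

turn right 9°, forward 11.2 m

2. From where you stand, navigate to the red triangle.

turn left 23°, forward 8.4 m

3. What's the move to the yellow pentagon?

turn right 60°, forward 3.5 m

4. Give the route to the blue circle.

turn left 9°, forward 10.5 m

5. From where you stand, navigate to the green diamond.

turn left 37°, forward 4.5 m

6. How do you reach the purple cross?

turn left 69°, forward 9.3 m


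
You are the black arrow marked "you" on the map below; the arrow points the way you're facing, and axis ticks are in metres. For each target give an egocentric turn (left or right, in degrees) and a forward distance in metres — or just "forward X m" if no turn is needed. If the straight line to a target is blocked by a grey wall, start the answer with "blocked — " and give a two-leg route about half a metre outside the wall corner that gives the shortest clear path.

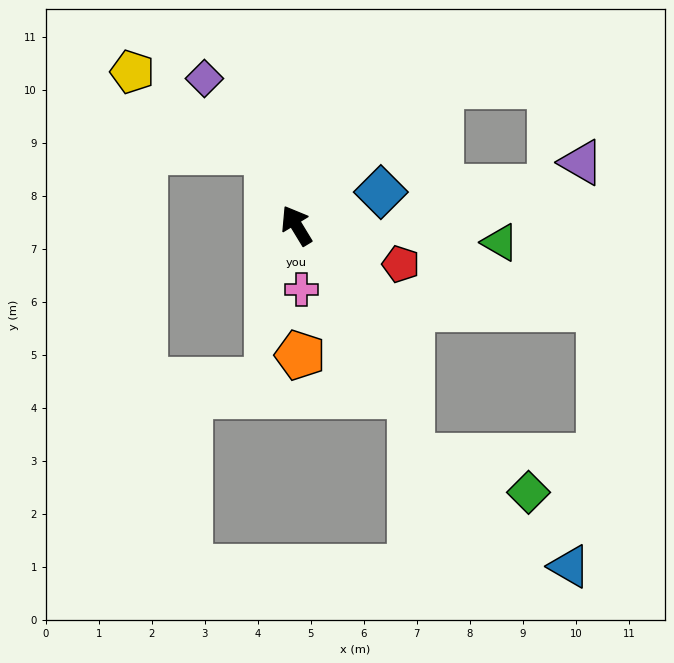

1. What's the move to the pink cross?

turn left 153°, forward 1.2 m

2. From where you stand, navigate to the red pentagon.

turn right 142°, forward 2.1 m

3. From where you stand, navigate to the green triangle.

turn right 126°, forward 3.9 m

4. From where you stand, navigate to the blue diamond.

turn right 100°, forward 1.7 m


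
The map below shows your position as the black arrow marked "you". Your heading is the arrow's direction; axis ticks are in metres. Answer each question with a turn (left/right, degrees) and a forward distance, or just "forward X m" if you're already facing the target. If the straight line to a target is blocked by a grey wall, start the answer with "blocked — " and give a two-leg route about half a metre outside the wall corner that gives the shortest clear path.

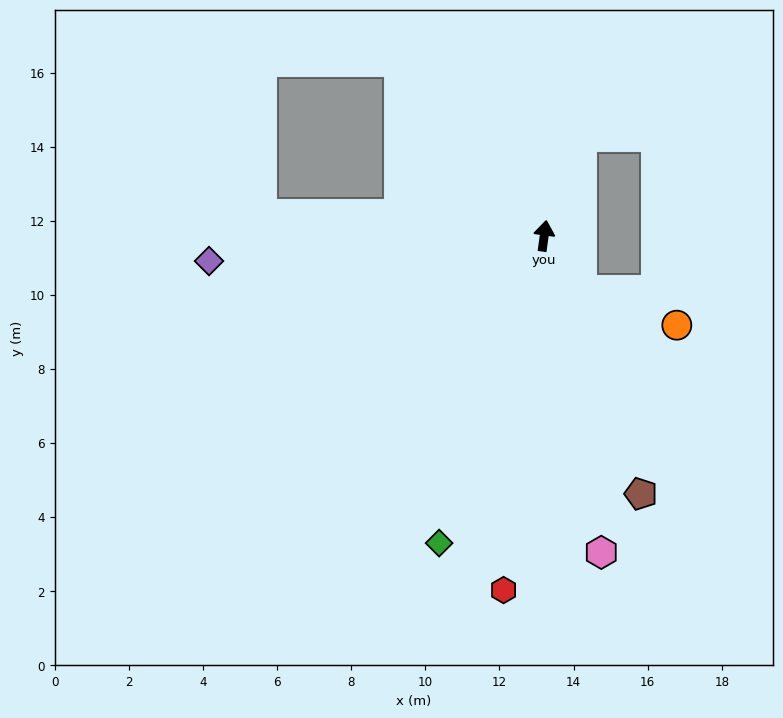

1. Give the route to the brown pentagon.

turn right 152°, forward 7.4 m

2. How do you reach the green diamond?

turn left 169°, forward 8.8 m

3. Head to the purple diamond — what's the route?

turn left 102°, forward 9.1 m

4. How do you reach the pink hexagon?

turn right 162°, forward 8.7 m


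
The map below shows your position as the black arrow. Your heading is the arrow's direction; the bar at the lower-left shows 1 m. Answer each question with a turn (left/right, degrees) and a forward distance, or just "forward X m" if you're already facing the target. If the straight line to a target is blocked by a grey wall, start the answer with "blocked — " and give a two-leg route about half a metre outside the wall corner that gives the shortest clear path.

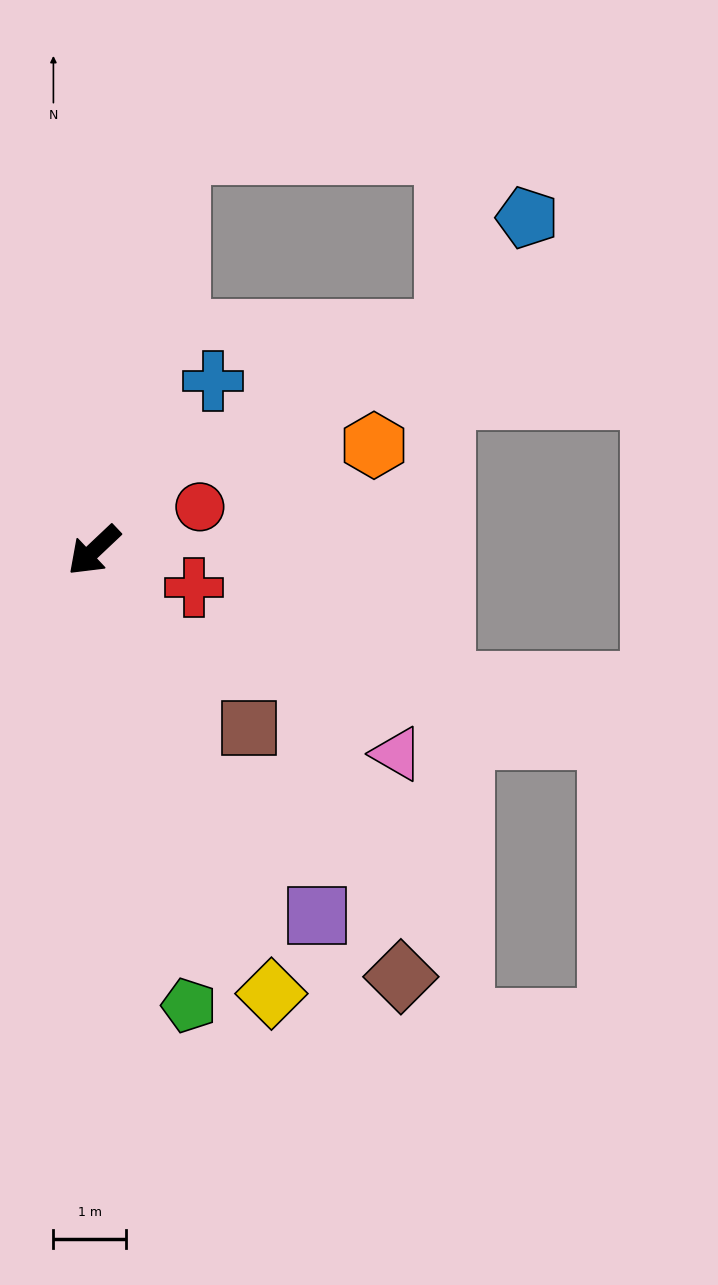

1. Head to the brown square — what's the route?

turn left 88°, forward 3.3 m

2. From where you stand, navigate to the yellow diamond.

turn left 68°, forward 6.6 m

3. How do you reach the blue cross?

turn right 168°, forward 2.9 m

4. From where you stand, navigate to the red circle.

turn left 159°, forward 1.6 m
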